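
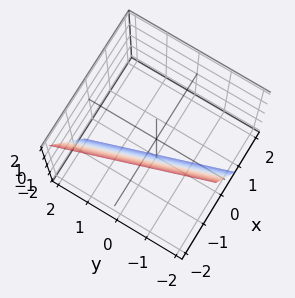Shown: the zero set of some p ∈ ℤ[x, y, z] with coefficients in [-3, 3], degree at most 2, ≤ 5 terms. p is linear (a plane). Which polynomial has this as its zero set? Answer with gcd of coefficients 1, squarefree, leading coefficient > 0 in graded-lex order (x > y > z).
(a) deg p = 1. The surface is flat (a plane).
(b) Reading off the gridlines: it meets the y-axis at y = -2 (among the integer gridlines); it meets the z-axis at z = -2 (among the integer gridlines).
(c) The integer polynomial consistent with all of this is the stated p.

3*x + y + z + 2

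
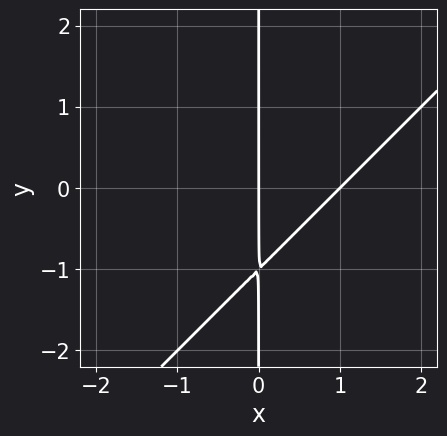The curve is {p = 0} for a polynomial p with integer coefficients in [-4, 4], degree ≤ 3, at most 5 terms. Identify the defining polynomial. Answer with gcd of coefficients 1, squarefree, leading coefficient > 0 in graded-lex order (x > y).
The degree is 2 — no degree-1 curve has this shape.
Reading off the gridlines: among the integer gridlines, it crosses the x-axis at x ∈ {0, 1}; every point of the y-axis in the box is on the curve.
Together with the visible shape, these determine p as stated.

x^2 - x*y - x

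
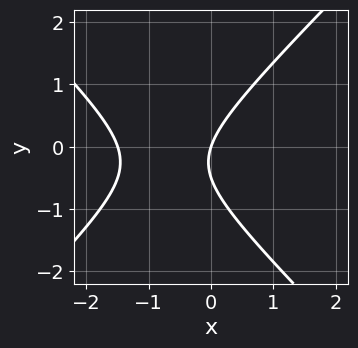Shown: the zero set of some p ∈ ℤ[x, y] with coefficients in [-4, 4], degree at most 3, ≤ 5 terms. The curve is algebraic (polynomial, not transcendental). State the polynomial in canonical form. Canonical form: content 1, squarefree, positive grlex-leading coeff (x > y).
The degree is 2 — no degree-1 curve has this shape.
Observable constraints: it crosses the x-axis at the gridline x = 0; one y-axis crossing is at y = 0.
Fitting integer coefficients to these (and the overall shape) gives p.

2*x^2 - 2*y^2 + 3*x - y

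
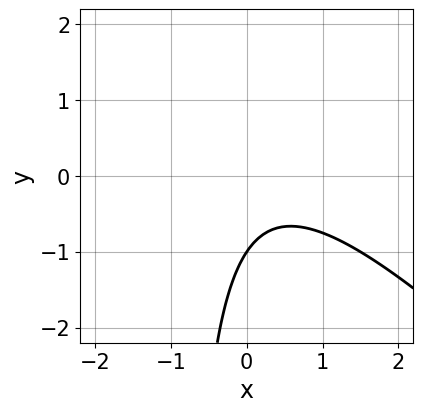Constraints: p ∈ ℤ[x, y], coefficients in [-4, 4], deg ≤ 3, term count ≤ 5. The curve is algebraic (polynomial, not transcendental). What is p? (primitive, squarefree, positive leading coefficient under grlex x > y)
First, the degree is 2 — the shape is more complex than any degree-1 curve.
Then, from the axis intercepts and sections: no x-intercept at any integer in the box; it crosses the y-axis at the gridline y = -1.
Finally, assembling these constraints gives the stated polynomial.

2*x^2 + 2*x*y - x + 2*y + 2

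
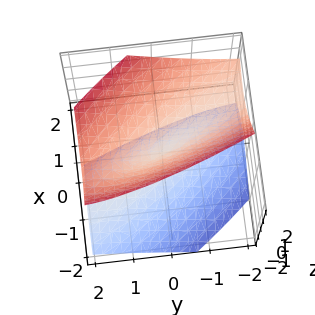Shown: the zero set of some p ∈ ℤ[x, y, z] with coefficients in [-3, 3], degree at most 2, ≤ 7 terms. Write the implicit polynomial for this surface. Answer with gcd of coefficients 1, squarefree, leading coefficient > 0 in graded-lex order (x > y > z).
I count 2 distinct pieces.
deg p = 2.
Checking where it meets the axes: it crosses the x-axis at the gridline x = 0; it meets the z-axis at z = 0 (among the integer gridlines); it crosses the y-axis at the gridline y = 0.
Matching integer coefficients to the picture gives p.

3*x^2 + 3*x*y - 2*x*z + y^2 - 2*z^2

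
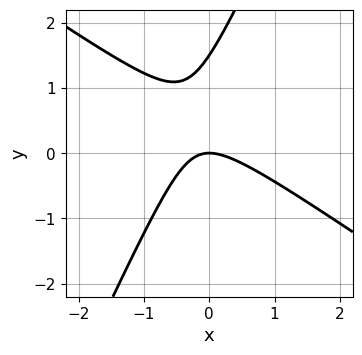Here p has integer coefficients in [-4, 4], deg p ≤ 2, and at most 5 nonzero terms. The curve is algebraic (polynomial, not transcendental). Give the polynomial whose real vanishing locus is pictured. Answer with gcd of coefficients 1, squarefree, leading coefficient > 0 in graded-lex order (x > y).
1. Degree: the shape is more complex than any degree-1 curve, so deg p = 2.
2. Observable constraints: it crosses the y-axis at the gridline y = 0; it meets the x-axis at x = 0 (among the integer gridlines).
3. Together with the visible shape, these determine p as stated.

3*x^2 + 3*x*y - 2*y^2 + 3*y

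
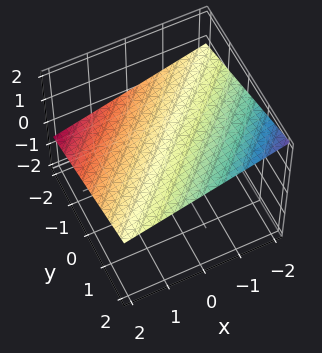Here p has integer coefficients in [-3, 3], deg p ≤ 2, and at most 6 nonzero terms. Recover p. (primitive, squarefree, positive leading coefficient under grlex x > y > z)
x - y + 3*z - 2

First, degree: every cross-section is a straight line — this is a plane, so deg p = 1.
Next, reading off the gridlines: it meets the y-axis at y = -2 (among the integer gridlines); it meets the x-axis at x = 2 (among the integer gridlines).
Finally, these observations pin down the coefficients.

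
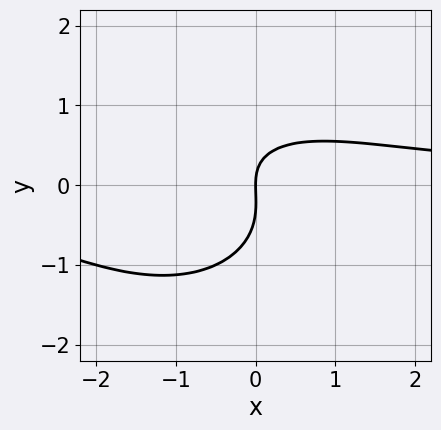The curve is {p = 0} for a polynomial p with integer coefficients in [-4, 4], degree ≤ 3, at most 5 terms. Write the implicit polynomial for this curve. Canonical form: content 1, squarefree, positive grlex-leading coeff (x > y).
First, deg p = 3. No degree-2 curve has this shape.
Next, from the axis intercepts and sections: one x-axis crossing is at x = 0; it meets the y-axis at y = 0 (among the integer gridlines).
Finally, the integer polynomial consistent with all of this is the stated p.

2*x^2*y + 3*y^3 + 2*x*y + y^2 - 3*x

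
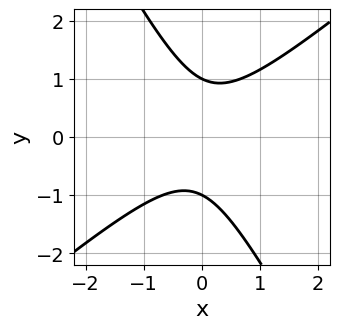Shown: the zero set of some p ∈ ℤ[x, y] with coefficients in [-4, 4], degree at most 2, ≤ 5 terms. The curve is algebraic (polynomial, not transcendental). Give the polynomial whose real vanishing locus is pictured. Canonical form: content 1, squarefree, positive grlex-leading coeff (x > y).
3*x^2 - 2*x*y - 2*y^2 + 2

1. deg p = 2. A generic line meets the curve in up to 2 points.
2. Against the integer gridlines: among the integer gridlines, it crosses the y-axis at y ∈ {-1, 1}; the curve avoids every integer x-axis point in the box.
3. Putting this together gives p.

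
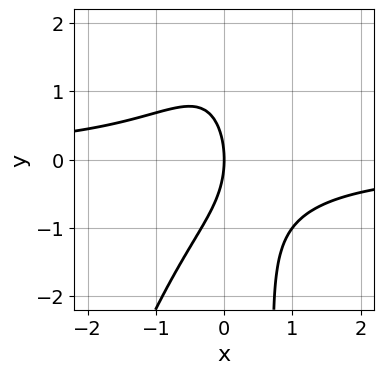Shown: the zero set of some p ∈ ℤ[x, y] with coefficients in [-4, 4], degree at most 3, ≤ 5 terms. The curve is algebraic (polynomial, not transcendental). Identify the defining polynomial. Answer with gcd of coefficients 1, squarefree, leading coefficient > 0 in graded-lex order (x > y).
1. deg p = 3. The shape is more complex than any degree-2 curve.
2. Checking where it meets the axes: it meets the y-axis at y = 0 (among the integer gridlines); one x-axis crossing is at x = 0.
3. Together with the visible shape, these determine p as stated.

3*x^2*y - x*y^2 + y^2 + 3*x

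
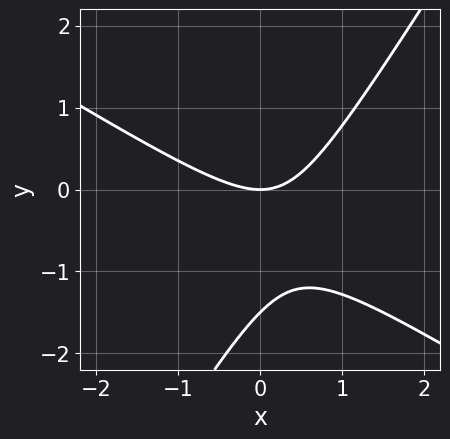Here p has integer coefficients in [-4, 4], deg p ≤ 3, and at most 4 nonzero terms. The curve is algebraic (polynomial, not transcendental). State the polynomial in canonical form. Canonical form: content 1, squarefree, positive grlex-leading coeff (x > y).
2*x^2 + 2*x*y - 2*y^2 - 3*y

1. Degree: a generic line meets the curve in up to 2 points, so deg p = 2.
2. From the axis intercepts and sections: it meets the y-axis at y = 0 (among the integer gridlines); one x-axis crossing is at x = 0.
3. Fitting integer coefficients to these (and the overall shape) gives p.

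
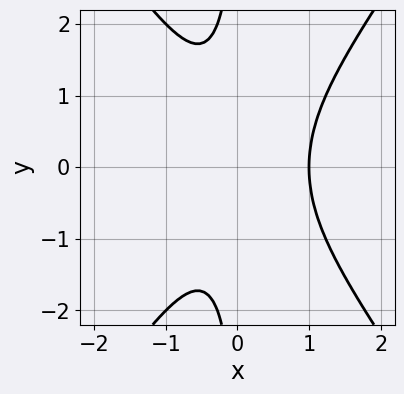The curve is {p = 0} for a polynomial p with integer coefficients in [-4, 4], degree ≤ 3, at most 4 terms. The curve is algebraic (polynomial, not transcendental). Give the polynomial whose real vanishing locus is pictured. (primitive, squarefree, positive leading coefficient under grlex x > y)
2*x^3 - x*y^2 - x^2 - 1

1. The degree is 3 — a generic line meets the curve in up to 3 points.
2. Symmetries: mirror symmetry y ↦ −y ⇒ only even powers of y.
3. Observable constraints: it meets the x-axis at x = 1 (among the integer gridlines); it misses every integer gridline on the y-axis.
4. Together with the visible shape, these determine p as stated.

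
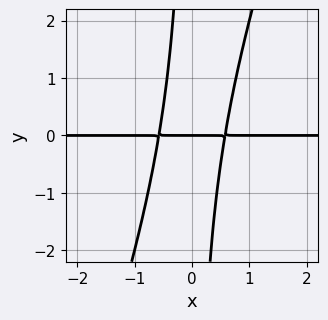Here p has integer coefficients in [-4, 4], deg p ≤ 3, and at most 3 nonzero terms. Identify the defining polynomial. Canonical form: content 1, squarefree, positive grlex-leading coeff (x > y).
3*x^2*y - x*y^2 - y

First, degree: no degree-2 curve has this shape, so deg p = 3.
Then, against the integer gridlines: it meets the y-axis at y = 0 (among the integer gridlines); the visible x-axis segment lies entirely on the curve.
Finally, matching integer coefficients to the picture gives p.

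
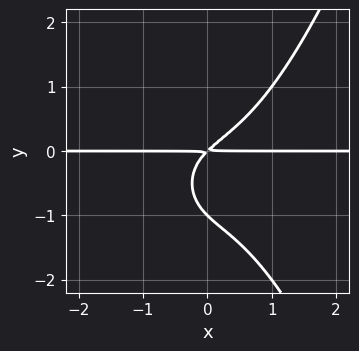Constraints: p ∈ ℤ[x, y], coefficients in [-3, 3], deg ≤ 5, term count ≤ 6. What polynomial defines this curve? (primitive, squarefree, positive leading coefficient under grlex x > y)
x^3*y - y^3 + x*y - y^2

The degree is 4 — a generic line meets the curve in up to 4 points.
From the visible intercepts: every point of the x-axis in the box is on the curve; it meets the y-axis at y = -1 (among the integer gridlines).
Matching integer coefficients to the picture gives p.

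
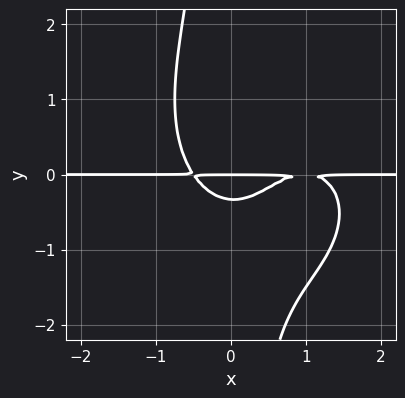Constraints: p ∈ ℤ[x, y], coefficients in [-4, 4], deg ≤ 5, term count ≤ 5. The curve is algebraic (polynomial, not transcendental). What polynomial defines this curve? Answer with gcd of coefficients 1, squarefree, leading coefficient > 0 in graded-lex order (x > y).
2*x^3*y + 2*x*y^3 - 3*x^2*y + 3*y^2 + y

(a) deg p = 4.
(b) Reading off the gridlines: it crosses the y-axis at the gridline y = 0; the visible x-axis segment lies entirely on the curve.
(c) Matching integer coefficients to the picture gives p.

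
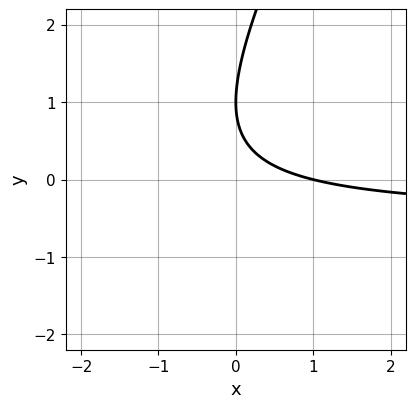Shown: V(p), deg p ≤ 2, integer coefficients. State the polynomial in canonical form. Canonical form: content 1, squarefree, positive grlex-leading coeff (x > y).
2*x*y - y^2 + x + 2*y - 1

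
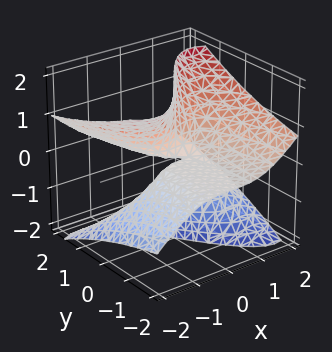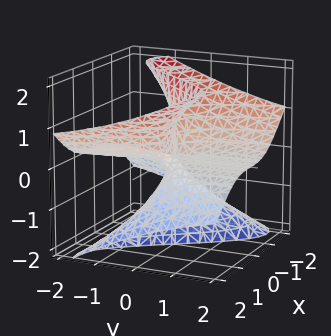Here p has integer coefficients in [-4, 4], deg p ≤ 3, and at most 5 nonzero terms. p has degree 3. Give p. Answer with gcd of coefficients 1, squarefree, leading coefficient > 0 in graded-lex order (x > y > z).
x^3 - 2*x*z^2 + 3*y*z

First, degree: the shape is more complex than any degree-2 surface, so deg p = 3.
Next, checking where it meets the axes: one x-axis crossing is at x = 0; every point of the z-axis in the box is on the surface; every point of the y-axis in the box is on the surface.
Finally, matching integer coefficients to the picture gives p.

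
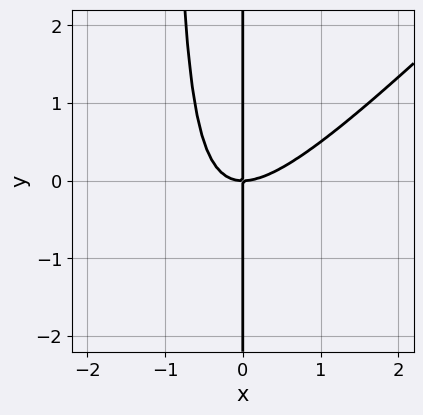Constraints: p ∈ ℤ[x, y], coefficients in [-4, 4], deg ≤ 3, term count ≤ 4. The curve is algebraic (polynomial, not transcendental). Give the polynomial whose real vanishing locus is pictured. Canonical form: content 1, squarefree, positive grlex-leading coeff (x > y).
x^3 - x^2*y - x*y

The degree is 3 — no degree-2 curve has this shape.
Against the integer gridlines: every point of the y-axis in the box is on the curve; it crosses the x-axis at the gridline x = 0.
The integer polynomial consistent with all of this is the stated p.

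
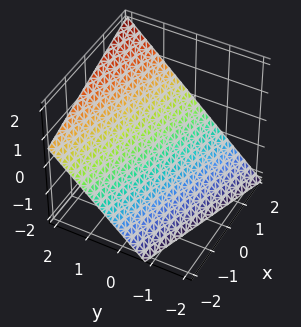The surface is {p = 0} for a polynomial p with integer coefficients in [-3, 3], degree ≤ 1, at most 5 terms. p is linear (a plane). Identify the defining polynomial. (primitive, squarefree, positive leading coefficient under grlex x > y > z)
x + 3*y - 3*z - 2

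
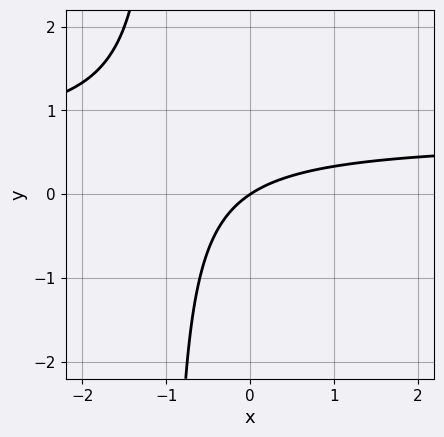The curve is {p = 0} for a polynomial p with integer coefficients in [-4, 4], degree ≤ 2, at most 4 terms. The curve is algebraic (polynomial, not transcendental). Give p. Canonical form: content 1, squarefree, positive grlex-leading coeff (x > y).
1. deg p = 2.
2. Against the integer gridlines: it meets the y-axis at y = 0 (among the integer gridlines); it meets the x-axis at x = 0 (among the integer gridlines).
3. The integer polynomial consistent with all of this is the stated p.

3*x*y - 2*x + 3*y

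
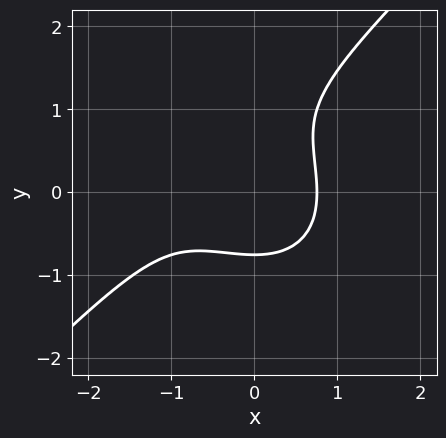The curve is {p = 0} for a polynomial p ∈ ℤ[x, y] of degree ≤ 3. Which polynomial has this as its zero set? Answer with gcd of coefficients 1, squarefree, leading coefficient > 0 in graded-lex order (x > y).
x^3 - y^3 + x^2 + y^2 - 1

(a) Degree: no degree-2 curve has this shape, so deg p = 3.
(b) Matching integer coefficients to the picture gives p.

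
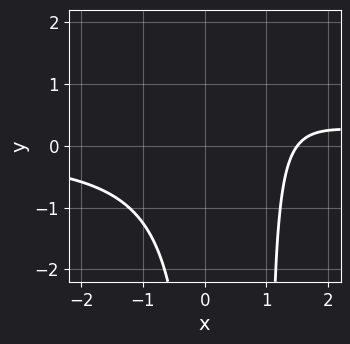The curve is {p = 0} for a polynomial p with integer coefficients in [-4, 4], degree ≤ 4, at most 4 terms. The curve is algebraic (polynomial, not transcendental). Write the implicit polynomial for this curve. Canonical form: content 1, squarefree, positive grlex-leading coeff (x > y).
2*x^2*y - 2*x*y - 2*x + 3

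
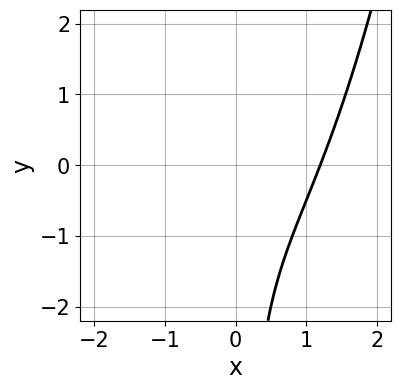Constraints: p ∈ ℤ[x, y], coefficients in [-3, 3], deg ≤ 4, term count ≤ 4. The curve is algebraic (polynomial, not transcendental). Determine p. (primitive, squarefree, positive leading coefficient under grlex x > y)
2*x^3 - x^2 - 2*x*y - 2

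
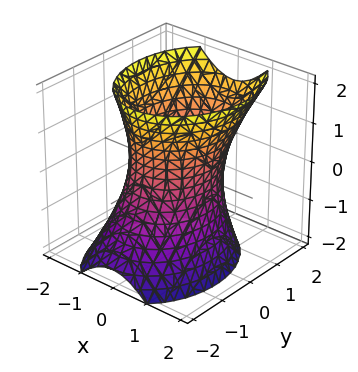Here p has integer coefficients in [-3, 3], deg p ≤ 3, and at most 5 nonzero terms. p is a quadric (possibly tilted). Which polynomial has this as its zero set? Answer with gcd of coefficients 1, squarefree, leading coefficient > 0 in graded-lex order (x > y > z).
3*x^2 + 2*y^2 - y*z - z^2 - 3

First, the degree is 2 — a generic line meets the surface in up to 2 points.
Then, observable constraints: it misses every integer gridline on the z-axis; among the integer gridlines, it crosses the x-axis at x ∈ {-1, 1}.
Finally, matching integer coefficients to the picture gives p.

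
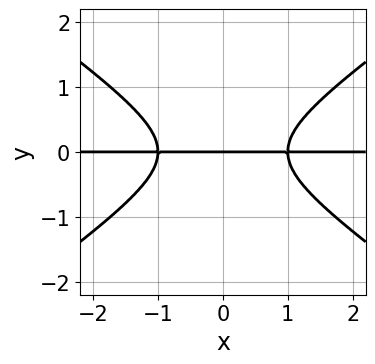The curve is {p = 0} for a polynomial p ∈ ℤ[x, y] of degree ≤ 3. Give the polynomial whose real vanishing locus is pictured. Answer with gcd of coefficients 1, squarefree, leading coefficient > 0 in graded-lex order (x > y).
x^2*y - 2*y^3 - y

1. deg p = 3. No degree-2 curve has this shape.
2. Symmetries: mirror symmetry x ↦ −x ⇒ only even powers of x.
3. Observable constraints: every point of the x-axis in the box is on the curve; one y-axis crossing is at y = 0.
4. Matching integer coefficients to the picture gives p.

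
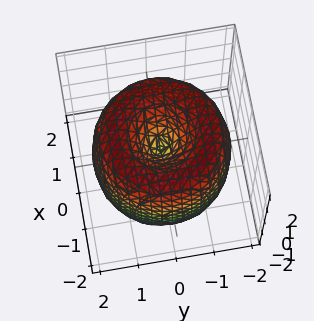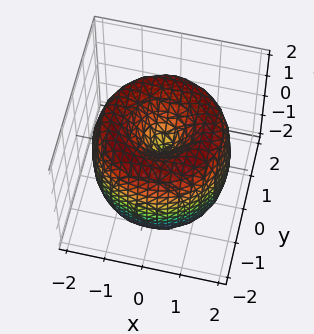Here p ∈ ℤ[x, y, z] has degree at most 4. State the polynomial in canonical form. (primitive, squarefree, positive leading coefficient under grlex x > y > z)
x^4 + 2*x^2*y^2 + y^4 - 3*x^2 - 3*y^2 + z^2

First, the degree is 4 — a generic line meets the surface in up to 4 points.
Then, symmetries: the z-axis is an axis of rotation, so x and y enter only as x² + y².
Next, against the integer gridlines: a circular section at z = -1 has radius between 0 and 1; it meets the z-axis at z = 0 (among the integer gridlines).
Finally, these observations pin down the coefficients.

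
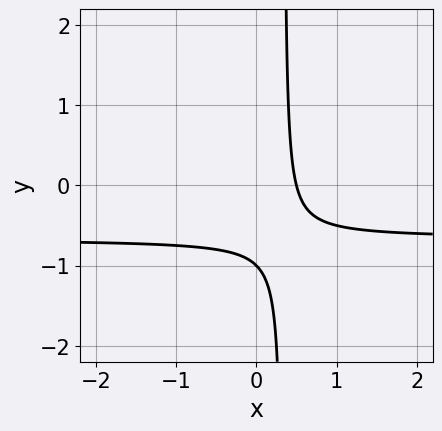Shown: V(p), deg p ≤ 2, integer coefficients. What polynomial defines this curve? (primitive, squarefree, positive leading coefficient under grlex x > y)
3*x*y + 2*x - y - 1

1. The degree is 2 — the shape is more complex than any degree-1 curve.
2. Against the integer gridlines: one y-axis crossing is at y = -1.
3. Fitting integer coefficients to these (and the overall shape) gives p.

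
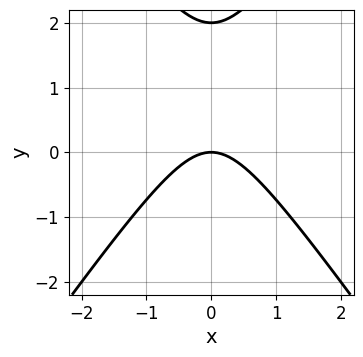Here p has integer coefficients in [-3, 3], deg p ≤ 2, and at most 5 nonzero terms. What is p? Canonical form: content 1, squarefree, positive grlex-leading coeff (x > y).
First, deg p = 2. No degree-1 curve has this shape.
Then, symmetries: the x ↦ −x reflection is a symmetry, so x appears only in even powers.
Then, observable constraints: it meets the x-axis at x = 0 (among the integer gridlines); among the integer gridlines, it crosses the y-axis at y ∈ {0, 2}.
Finally, matching integer coefficients to the picture gives p.

2*x^2 - y^2 + 2*y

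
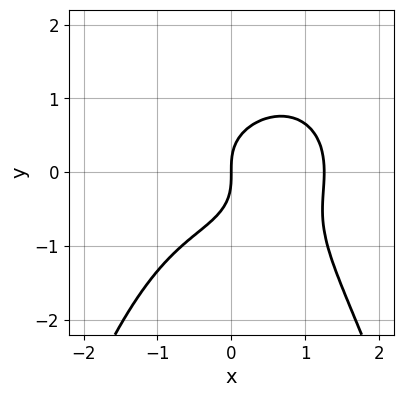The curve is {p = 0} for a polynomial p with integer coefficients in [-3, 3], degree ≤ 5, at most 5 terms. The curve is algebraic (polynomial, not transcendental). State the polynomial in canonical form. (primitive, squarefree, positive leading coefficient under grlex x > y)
x^4 + x^2*y^2 + 2*y^3 - 2*x

Degree: the shape is more complex than any degree-3 curve, so deg p = 4.
From the axis intercepts and sections: it meets the x-axis at x = 0 (among the integer gridlines); one y-axis crossing is at y = 0.
Solving for integer coefficients yields p as stated.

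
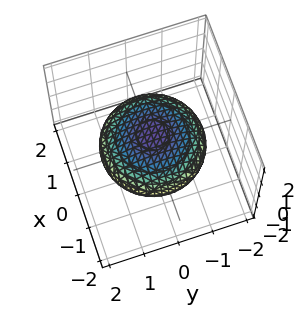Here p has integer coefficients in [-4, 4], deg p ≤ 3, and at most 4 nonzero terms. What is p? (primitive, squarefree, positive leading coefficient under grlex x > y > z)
1. deg p = 2. A closed, bounded, convex surface; a quadric.
2. Symmetries: mirror symmetry z ↦ −z ⇒ only even powers of z; every cross-section ⟂ z is a circle, so x, y appear only via x² + y².
3. Checking where it meets the axes: a circular section at z = 0 has radius between 1 and 2.
4. The integer polynomial consistent with all of this is the stated p.

x^2 + y^2 + 3*z^2 - 2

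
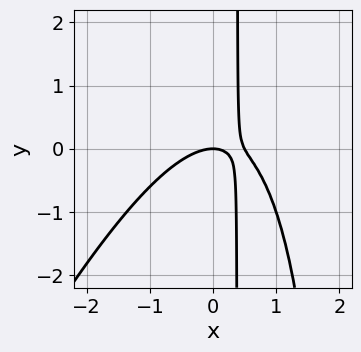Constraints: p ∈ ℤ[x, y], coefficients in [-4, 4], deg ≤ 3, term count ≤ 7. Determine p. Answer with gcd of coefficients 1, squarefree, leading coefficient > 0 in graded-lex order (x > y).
2*x^3 - x^2*y - x^2 + 3*x*y - y

(a) deg p = 3. The shape is more complex than any degree-2 curve.
(b) From the visible intercepts: one y-axis crossing is at y = 0; one x-axis crossing is at x = 0.
(c) Fitting integer coefficients to these (and the overall shape) gives p.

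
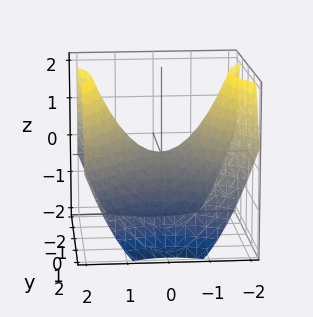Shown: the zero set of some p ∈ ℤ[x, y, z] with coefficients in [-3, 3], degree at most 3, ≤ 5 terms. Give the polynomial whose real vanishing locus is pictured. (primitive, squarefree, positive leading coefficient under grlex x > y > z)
2*x^2 - 2*y^2 - 3*z

The degree is 2 — a saddle surface; a quadric.
Symmetries: it's symmetric under y → −y, forcing even powers of y; it's symmetric under x → −x, forcing even powers of x.
Against the integer gridlines: it crosses the y-axis at the gridline y = 0; it meets the z-axis at z = 0 (among the integer gridlines).
Solving for integer coefficients yields p as stated.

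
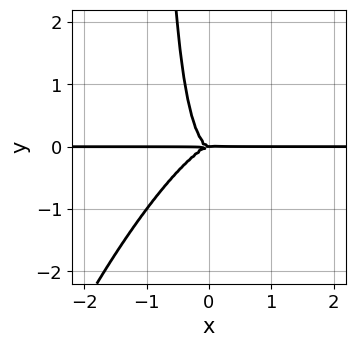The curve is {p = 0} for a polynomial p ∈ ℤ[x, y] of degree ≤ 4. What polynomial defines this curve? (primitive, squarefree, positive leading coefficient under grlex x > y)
(a) The degree is 4 — the shape is more complex than any degree-3 curve.
(b) Against the integer gridlines: every point of the x-axis in the box is on the curve; it meets the y-axis at y = 0 (among the integer gridlines).
(c) Solving for integer coefficients yields p as stated.

3*x^3*y - 3*x^2*y^2 + x*y^3 + y^3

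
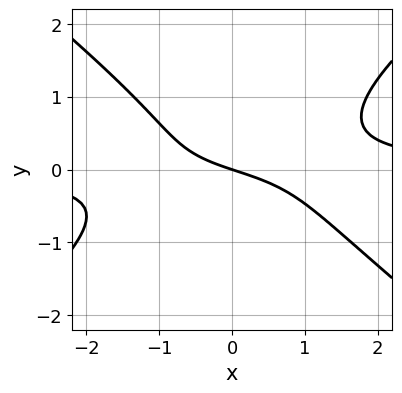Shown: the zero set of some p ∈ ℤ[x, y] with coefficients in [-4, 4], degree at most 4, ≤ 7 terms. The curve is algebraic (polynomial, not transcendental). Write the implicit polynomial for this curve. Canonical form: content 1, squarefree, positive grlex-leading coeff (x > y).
2*x^2*y - 3*y^3 + y^2 - x - 3*y

(a) deg p = 3.
(b) Checking where it meets the axes: one y-axis crossing is at y = 0; one x-axis crossing is at x = 0.
(c) Assembling these constraints gives the stated polynomial.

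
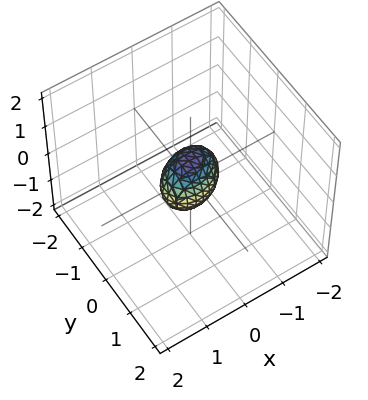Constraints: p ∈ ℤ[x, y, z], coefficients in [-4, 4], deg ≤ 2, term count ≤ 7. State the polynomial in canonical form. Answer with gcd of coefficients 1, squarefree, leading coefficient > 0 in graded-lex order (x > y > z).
2*x^2 - x*y + 3*y^2 + 2*z^2 - 1

(a) Degree: a generic line meets the surface in up to 2 points, so deg p = 2.
(b) The integer polynomial consistent with all of this is the stated p.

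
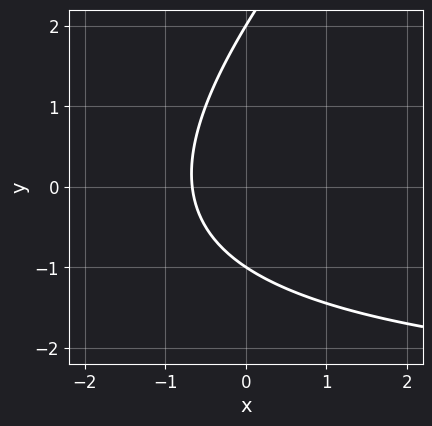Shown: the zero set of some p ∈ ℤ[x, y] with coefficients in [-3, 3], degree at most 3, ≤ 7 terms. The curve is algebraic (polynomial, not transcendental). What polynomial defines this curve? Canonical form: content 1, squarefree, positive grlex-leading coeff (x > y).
x*y - y^2 + 3*x + y + 2

1. The degree is 2 — a generic line meets the curve in up to 2 points.
2. Reading off the gridlines: among the integer gridlines, it crosses the y-axis at y ∈ {-1, 2}.
3. Solving for integer coefficients yields p as stated.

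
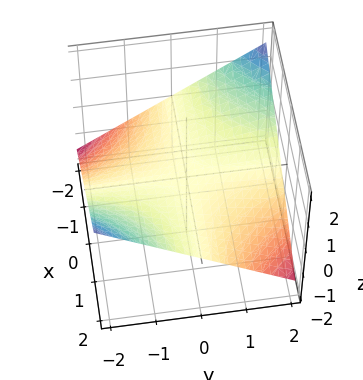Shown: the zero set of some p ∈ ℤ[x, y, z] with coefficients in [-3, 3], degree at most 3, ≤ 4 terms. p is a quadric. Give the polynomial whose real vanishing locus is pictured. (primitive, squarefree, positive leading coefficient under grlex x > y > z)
1. deg p = 2. A saddle surface; a quadric.
2. Observable constraints: the visible y-axis segment lies entirely on the surface; it meets the z-axis at z = 0 (among the integer gridlines).
3. Solving for integer coefficients yields p as stated. Check: (-1, 0, 0) on the x-axis lies on the surface, and p(-1, 0, 0) = 0. ✓

x*y + 3*z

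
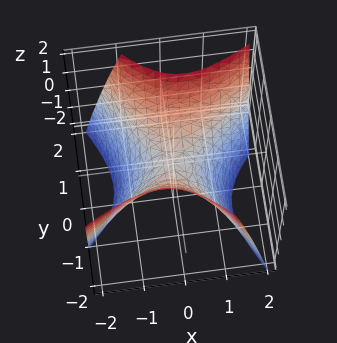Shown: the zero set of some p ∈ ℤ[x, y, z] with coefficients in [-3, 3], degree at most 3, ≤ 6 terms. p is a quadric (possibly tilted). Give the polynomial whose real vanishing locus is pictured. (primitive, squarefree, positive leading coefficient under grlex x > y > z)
3*x^2 - 2*x*y - 3*y^2 + 3*z

(a) Degree: a generic line meets the surface in up to 2 points, so deg p = 2.
(b) Checking where it meets the axes: it meets the z-axis at z = 0 (among the integer gridlines); it meets the x-axis at x = 0 (among the integer gridlines).
(c) Solving for integer coefficients yields p as stated.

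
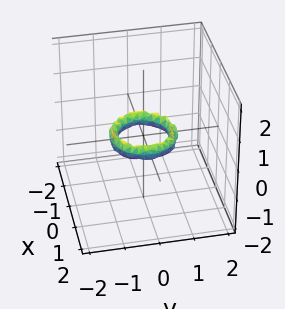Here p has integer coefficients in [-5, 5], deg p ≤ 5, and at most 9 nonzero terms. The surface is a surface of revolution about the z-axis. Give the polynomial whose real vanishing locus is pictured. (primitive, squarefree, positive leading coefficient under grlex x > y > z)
2*x^4 + 4*x^2*y^2 + 2*y^4 - 3*x^2 - 3*y^2 + 2*z^2 + 1

1. deg p = 4. A generic line meets the surface in up to 4 points.
2. Symmetry: every cross-section ⟂ z is a circle, so x, y appear only via x² + y².
3. From the visible intercepts: it misses every integer gridline on the z-axis; among the integer gridlines, it crosses the x-axis at x ∈ {-1, 1}; among the integer gridlines, it crosses the y-axis at y ∈ {-1, 1}.
4. Fitting integer coefficients to these (and the overall shape) gives p.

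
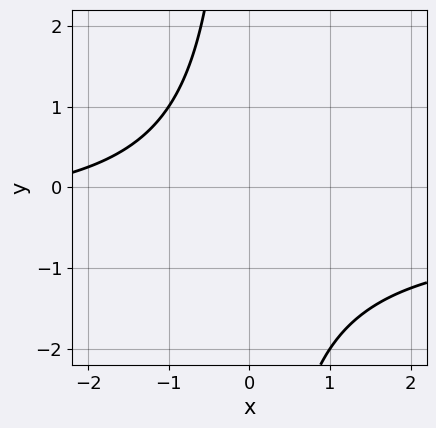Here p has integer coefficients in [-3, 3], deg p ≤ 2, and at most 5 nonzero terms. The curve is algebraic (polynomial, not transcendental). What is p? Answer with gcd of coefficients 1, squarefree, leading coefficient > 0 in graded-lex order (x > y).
2*x*y + x + 3

1. Degree: a generic line meets the curve in up to 2 points, so deg p = 2.
2. Observable constraints: it misses every integer gridline on the x-axis; no y-intercept at any integer in the box.
3. Matching integer coefficients to the picture gives p.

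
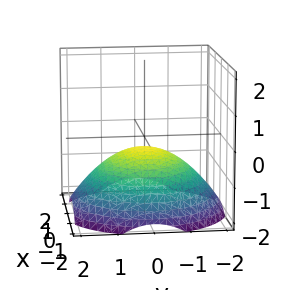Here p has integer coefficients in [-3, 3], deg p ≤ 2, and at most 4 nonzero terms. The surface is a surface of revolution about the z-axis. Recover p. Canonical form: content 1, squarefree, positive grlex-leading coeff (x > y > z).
x^2 + y^2 + 3*z + 1

(a) The degree is 2 — no degree-1 surface has this shape.
(b) Symmetry: the surface is invariant under rotation about z: p = q(x² + y², z).
(c) Against the integer gridlines: the surface avoids every integer x-axis point in the box; it misses every integer gridline on the y-axis; a circular section at z = -1 has radius between 1 and 2.
(d) Fitting integer coefficients to these (and the overall shape) gives p.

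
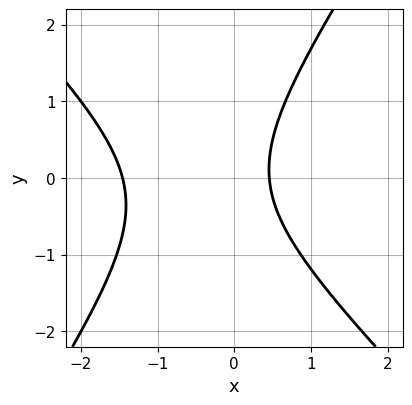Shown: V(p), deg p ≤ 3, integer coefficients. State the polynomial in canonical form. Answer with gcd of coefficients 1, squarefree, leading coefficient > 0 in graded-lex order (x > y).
(a) deg p = 2.
(b) From the axis intercepts and sections: no y-intercept at any integer in the box.
(c) Putting this together gives p.

3*x^2 + x*y - 2*y^2 + 3*x - 2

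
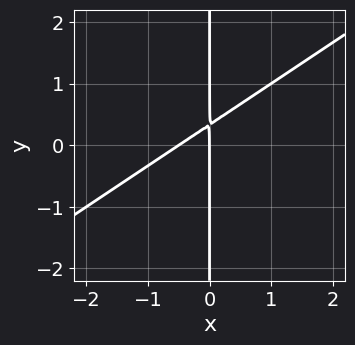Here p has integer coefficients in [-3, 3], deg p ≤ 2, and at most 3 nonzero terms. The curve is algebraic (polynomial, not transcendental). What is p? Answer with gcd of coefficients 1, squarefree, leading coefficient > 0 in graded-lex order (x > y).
2*x^2 - 3*x*y + x

Degree: the shape is more complex than any degree-1 curve, so deg p = 2.
Checking where it meets the axes: it crosses the x-axis at the gridline x = 0; every point of the y-axis in the box is on the curve.
Assembling these constraints gives the stated polynomial.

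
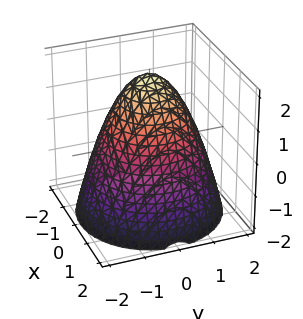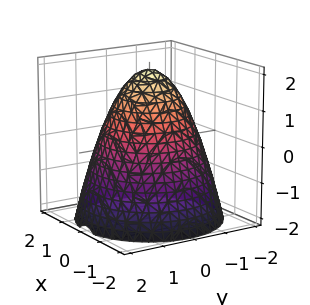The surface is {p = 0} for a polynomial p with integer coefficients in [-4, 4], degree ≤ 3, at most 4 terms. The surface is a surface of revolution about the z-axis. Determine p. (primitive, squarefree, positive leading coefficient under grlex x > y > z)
The degree is 2 — the shape is more complex than any degree-1 surface.
Symmetries: rotational symmetry about the z-axis ⇒ p depends on x, y only through x² + y².
Against the integer gridlines: it crosses the z-axis at the gridline z = 2; a circular section at z = -1 has radius between 1 and 2.
Together with the visible shape, these determine p as stated.

x^2 + y^2 + z - 2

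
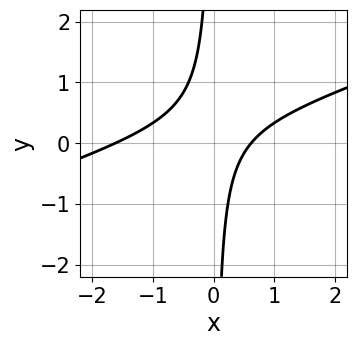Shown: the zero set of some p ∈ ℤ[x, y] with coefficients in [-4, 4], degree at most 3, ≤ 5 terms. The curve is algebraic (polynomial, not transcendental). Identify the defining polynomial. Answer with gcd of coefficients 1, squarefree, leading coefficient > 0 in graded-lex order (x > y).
x^2 - 3*x*y + x - 1

First, the degree is 2 — the shape is more complex than any degree-1 curve.
Then, checking where it meets the axes: the curve avoids every integer y-axis point in the box.
Finally, together with the visible shape, these determine p as stated.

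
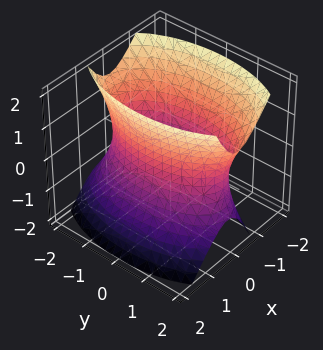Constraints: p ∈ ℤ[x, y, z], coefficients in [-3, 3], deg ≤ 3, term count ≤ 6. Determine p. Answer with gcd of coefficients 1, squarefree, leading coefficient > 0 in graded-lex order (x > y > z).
3*x^2 + x*z + y^2 - z^2 - 3

First, degree: no degree-1 surface has this shape, so deg p = 2.
Then, against the integer gridlines: the x-axis gridline crossings are at x ∈ {-1, 1}; the surface avoids every integer z-axis point in the box.
Finally, these observations pin down the coefficients.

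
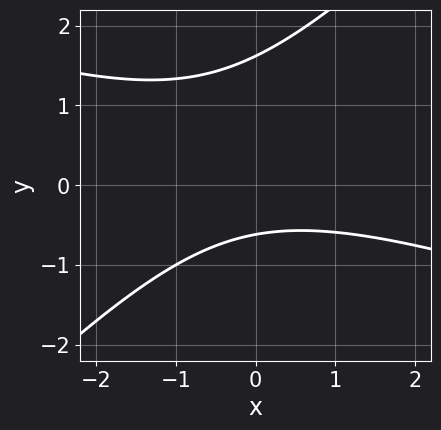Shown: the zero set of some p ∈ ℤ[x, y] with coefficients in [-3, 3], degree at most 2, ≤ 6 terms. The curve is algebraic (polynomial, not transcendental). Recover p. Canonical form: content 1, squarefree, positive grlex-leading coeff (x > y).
deg p = 2. A generic line meets the curve in up to 2 points.
Reading off the gridlines: the curve avoids every integer x-axis point in the box.
Matching integer coefficients to the picture gives p.

x^2 + 2*x*y - 3*y^2 + 3*y + 3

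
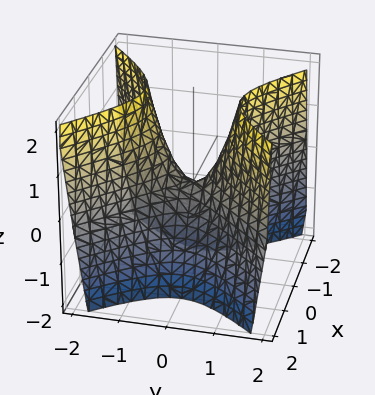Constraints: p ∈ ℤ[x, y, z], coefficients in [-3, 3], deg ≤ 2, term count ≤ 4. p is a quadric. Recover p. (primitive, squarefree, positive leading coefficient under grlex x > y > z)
2*x^2 - 2*y^2 + z

The degree is 2 — a saddle surface; a quadric.
Symmetries: it's symmetric under x → −x, forcing even powers of x; the y ↦ −y reflection is a symmetry, so y appears only in even powers.
Observable constraints: one y-axis crossing is at y = 0; one z-axis crossing is at z = 0; it meets the x-axis at x = 0 (among the integer gridlines).
Assembling these constraints gives the stated polynomial.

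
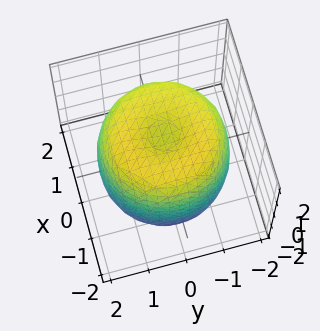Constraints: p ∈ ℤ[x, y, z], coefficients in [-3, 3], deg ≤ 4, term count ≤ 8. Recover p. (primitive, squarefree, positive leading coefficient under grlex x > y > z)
x^4 + 2*x^2*y^2 + y^4 - 2*x^2 - 2*y^2 + z^2 - 2

Degree: no degree-3 surface has this shape, so deg p = 4.
By symmetry, every cross-section ⟂ z is a circle, so x, y appear only via x² + y².
Reading off the gridlines: a circular section at z = 1 has radius between 1 and 2.
Together with the visible shape, these determine p as stated.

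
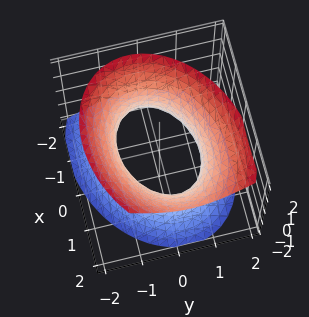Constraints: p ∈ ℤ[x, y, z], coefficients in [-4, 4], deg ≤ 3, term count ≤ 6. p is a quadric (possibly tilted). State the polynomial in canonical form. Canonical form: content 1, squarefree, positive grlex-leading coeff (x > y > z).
2*x^2 - x*y - x*z + 3*y^2 - 2*z^2 - 3

First, the degree is 2 — a generic line meets the surface in up to 2 points.
Then, from the visible intercepts: among the integer gridlines, it crosses the y-axis at y ∈ {-1, 1}; no z-intercept at any integer in the box.
Finally, the integer polynomial consistent with all of this is the stated p.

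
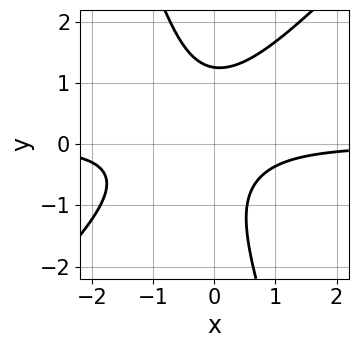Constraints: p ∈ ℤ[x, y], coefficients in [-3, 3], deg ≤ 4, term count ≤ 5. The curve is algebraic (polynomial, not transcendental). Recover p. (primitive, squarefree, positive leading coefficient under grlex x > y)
The degree is 3 — the shape is more complex than any degree-2 curve.
From the visible intercepts: no x-intercept at any integer in the box.
Assembling these constraints gives the stated polynomial.

3*x^2*y - 2*x*y^2 - y^3 + 2*x*y + 2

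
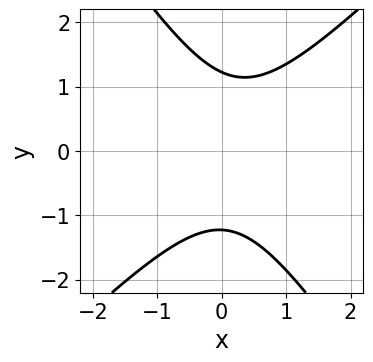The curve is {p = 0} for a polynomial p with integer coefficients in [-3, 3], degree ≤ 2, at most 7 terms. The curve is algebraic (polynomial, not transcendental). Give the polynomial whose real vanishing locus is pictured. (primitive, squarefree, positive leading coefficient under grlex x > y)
deg p = 2. The shape is more complex than any degree-1 curve.
Checking where it meets the axes: no x-intercept at any integer in the box.
Together with the visible shape, these determine p as stated.

3*x^2 - x*y - 2*y^2 - x + 3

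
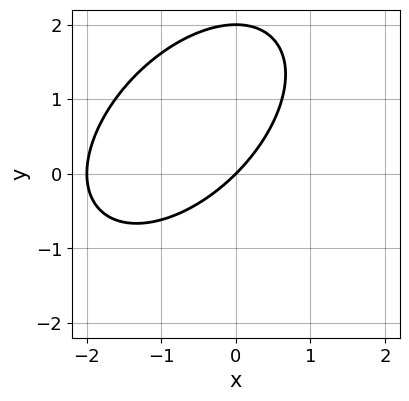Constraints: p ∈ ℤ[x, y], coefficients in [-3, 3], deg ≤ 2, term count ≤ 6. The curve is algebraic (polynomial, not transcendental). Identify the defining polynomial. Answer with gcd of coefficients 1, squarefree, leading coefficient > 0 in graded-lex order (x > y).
(a) Degree: the shape is more complex than any degree-1 curve, so deg p = 2.
(b) Observable constraints: among the integer gridlines, it crosses the y-axis at y ∈ {0, 2}; among the integer gridlines, it crosses the x-axis at x ∈ {-2, 0}.
(c) Assembling these constraints gives the stated polynomial.

x^2 - x*y + y^2 + 2*x - 2*y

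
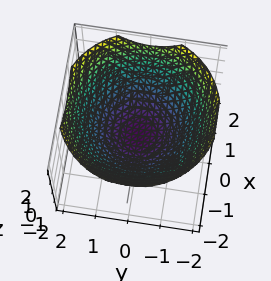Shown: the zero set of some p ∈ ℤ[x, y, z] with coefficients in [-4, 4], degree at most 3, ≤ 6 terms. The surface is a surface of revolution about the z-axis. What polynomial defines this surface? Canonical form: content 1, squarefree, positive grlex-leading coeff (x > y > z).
(a) The degree is 2 — a generic line meets the surface in up to 2 points.
(b) By symmetry, every cross-section ⟂ z is a circle, so x, y appear only via x² + y².
(c) Reading off the gridlines: the x-axis gridline crossings are at x ∈ {-1, 1}; a circular section at z = 0 has radius exactly 1.
(d) Together with the visible shape, these determine p as stated. Check: (0, 1, 0) on the y-axis lies on the surface, and p(0, 1, 0) = 0. ✓

x^2 + y^2 - 2*z - 1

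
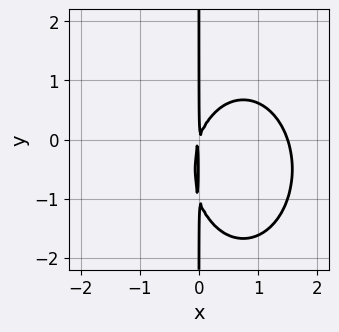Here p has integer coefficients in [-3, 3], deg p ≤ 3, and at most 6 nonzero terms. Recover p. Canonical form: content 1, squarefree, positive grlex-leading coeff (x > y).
2*x^3 + x*y^2 - 3*x^2 + x*y

(a) Degree: the shape is more complex than any degree-2 curve, so deg p = 3.
(b) From the axis intercepts and sections: every point of the y-axis in the box is on the curve.
(c) Matching integer coefficients to the picture gives p.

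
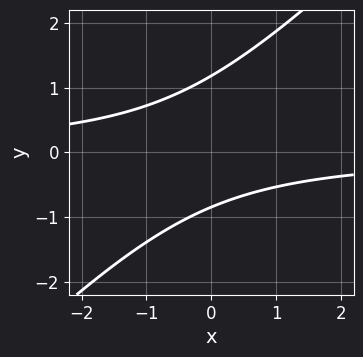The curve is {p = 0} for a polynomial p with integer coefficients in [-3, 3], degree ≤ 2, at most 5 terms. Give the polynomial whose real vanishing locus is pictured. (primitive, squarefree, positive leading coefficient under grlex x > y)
3*x*y - 3*y^2 + y + 3

(a) deg p = 2. No degree-1 curve has this shape.
(b) Reading off the gridlines: no x-intercept at any integer in the box.
(c) The integer polynomial consistent with all of this is the stated p.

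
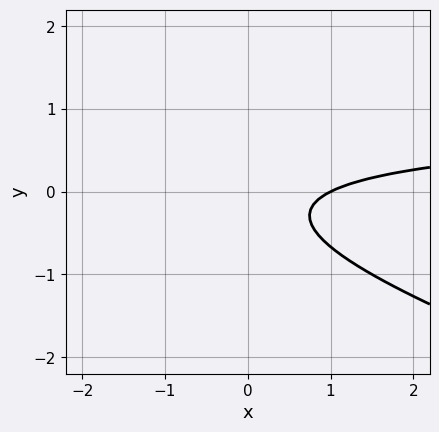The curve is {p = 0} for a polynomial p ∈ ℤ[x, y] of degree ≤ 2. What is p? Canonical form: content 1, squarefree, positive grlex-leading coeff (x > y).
x*y + 3*y^2 - x + y + 1

The degree is 2 — a generic line meets the curve in up to 2 points.
Checking where it meets the axes: it crosses the x-axis at the gridline x = 1; the curve avoids every integer y-axis point in the box.
Solving for integer coefficients yields p as stated.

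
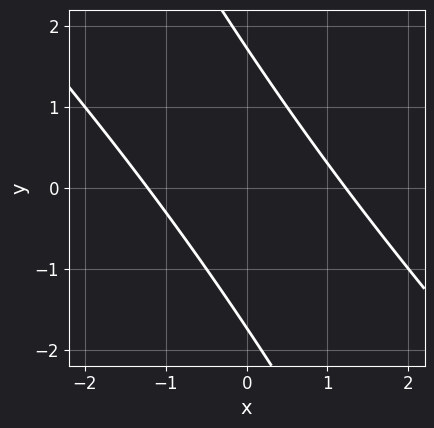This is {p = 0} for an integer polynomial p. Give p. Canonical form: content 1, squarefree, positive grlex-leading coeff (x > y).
1. The degree is 2 — the shape is more complex than any degree-1 curve.
2. Matching integer coefficients to the picture gives p.

2*x^2 + 3*x*y + y^2 - 3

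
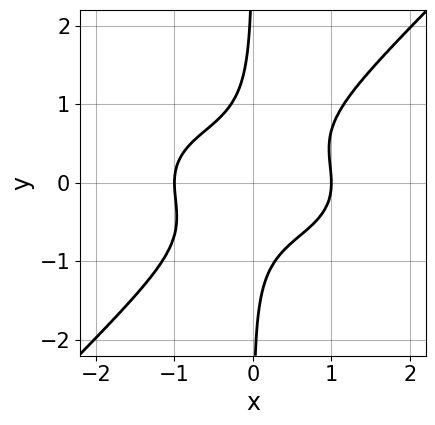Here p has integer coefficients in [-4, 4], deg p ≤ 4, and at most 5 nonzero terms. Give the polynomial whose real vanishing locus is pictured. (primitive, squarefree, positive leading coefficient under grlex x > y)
x^4 + 2*x^2*y^2 - 3*x*y^3 - 1

1. deg p = 4. The shape is more complex than any degree-3 curve.
2. Observable constraints: no y-intercept at any integer in the box; the x-axis gridline crossings are at x ∈ {-1, 1}.
3. Together with the visible shape, these determine p as stated.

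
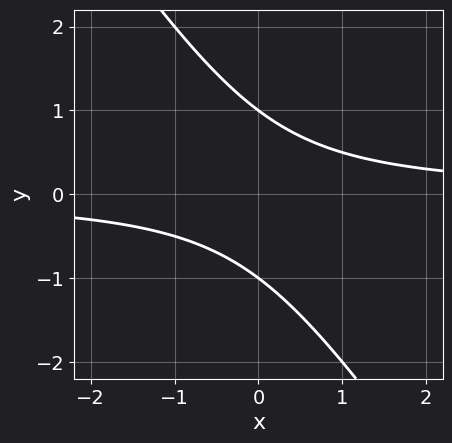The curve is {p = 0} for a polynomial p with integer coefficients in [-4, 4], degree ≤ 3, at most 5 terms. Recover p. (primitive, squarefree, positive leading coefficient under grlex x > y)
3*x*y + 2*y^2 - 2

(a) Degree: the shape is more complex than any degree-1 curve, so deg p = 2.
(b) Observable constraints: the curve avoids every integer x-axis point in the box; among the integer gridlines, it crosses the y-axis at y ∈ {-1, 1}.
(c) Putting this together gives p.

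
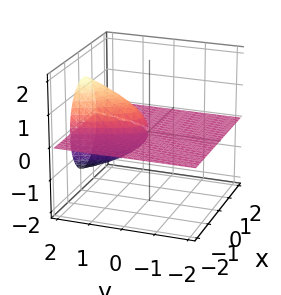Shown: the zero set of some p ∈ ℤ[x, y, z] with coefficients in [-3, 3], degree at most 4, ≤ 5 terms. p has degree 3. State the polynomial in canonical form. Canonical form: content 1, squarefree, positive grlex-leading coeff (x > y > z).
2*x^2*z + z^3 - y*z

I count 2 distinct pieces. They look like related sheets of one shape, so recover p as a whole.
deg p = 3. No degree-2 surface has this shape.
Checking where it meets the axes: every point of the x-axis in the box is on the surface; one z-axis crossing is at z = 0; the visible y-axis segment lies entirely on the surface.
Solving for integer coefficients yields p as stated.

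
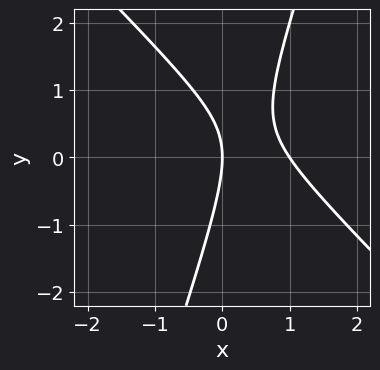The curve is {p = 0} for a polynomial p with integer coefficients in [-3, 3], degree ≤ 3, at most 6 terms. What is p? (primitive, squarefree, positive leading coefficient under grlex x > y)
3*x^2 + 2*x*y - y^2 - 3*x

First, degree: no degree-1 curve has this shape, so deg p = 2.
Next, reading off the gridlines: the x-axis gridline crossings are at x ∈ {0, 1}; it crosses the y-axis at the gridline y = 0.
Finally, assembling these constraints gives the stated polynomial.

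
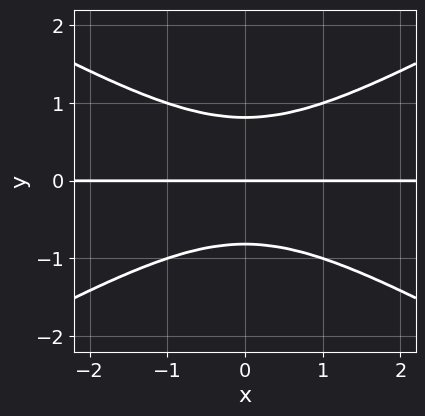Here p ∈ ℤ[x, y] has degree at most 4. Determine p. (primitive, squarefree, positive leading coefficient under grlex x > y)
1. deg p = 3. A generic line meets the curve in up to 3 points.
2. Symmetries: it's symmetric under x → −x, forcing even powers of x.
3. Checking where it meets the axes: it crosses the y-axis at the gridline y = 0; the visible x-axis segment lies entirely on the curve.
4. Together with the visible shape, these determine p as stated.

x^2*y - 3*y^3 + 2*y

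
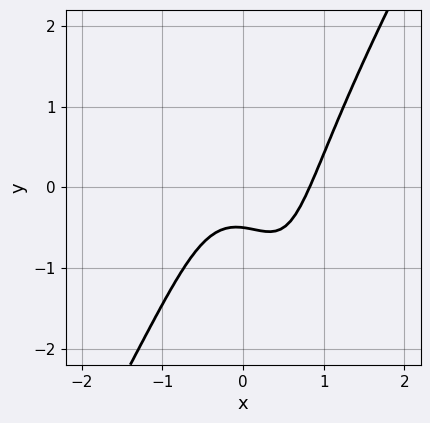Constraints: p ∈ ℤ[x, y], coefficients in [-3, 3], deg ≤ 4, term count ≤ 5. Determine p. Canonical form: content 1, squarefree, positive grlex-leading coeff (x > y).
3*x^3 - x*y^2 - x^2 - 2*y - 1

(a) deg p = 3.
(b) The integer polynomial consistent with all of this is the stated p.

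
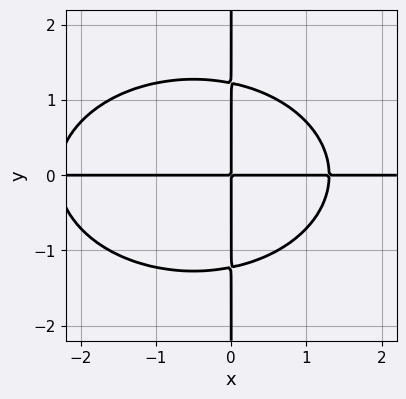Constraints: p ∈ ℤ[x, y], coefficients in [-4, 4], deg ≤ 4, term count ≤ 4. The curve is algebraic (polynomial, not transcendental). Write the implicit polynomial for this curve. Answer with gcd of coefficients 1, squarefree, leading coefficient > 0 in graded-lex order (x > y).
First, degree: no degree-3 curve has this shape, so deg p = 4.
Next, from the axis intercepts and sections: the visible y-axis segment lies entirely on the curve; every point of the x-axis in the box is on the curve.
Finally, solving for integer coefficients yields p as stated.

x^3*y + 2*x*y^3 + x^2*y - 3*x*y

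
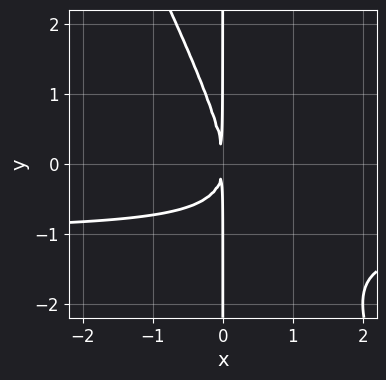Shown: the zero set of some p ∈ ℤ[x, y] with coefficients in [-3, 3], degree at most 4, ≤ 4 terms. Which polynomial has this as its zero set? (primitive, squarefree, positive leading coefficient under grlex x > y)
2*x^2*y + x*y^2 + 2*x^2

The degree is 3 — a generic line meets the curve in up to 3 points.
Observable constraints: the visible y-axis segment lies entirely on the curve.
Assembling these constraints gives the stated polynomial.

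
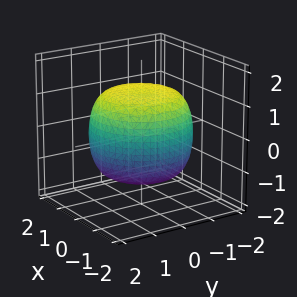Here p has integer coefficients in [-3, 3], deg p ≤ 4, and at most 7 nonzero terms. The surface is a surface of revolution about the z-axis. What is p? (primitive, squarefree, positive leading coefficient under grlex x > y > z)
x^4 + 2*x^2*y^2 + y^4 - x^2 - y^2 + 2*z^2 - 3

Degree: a generic line meets the surface in up to 4 points, so deg p = 4.
Symmetry: every cross-section ⟂ z is a circle, so x, y appear only via x² + y².
Checking where it meets the axes: a circular section at z = -1 has radius between 1 and 2.
These observations pin down the coefficients.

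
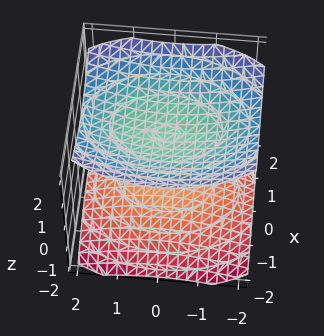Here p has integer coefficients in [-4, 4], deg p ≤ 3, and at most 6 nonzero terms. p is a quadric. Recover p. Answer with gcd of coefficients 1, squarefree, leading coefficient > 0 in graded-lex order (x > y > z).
2*x^2 + y^2 - 3*z^2 + 3

1. There are 2 components. Treating them together as one polynomial.
2. The degree is 2 — two separate bowl-shaped sheets opening away from each other; a quadric.
3. Symmetries: the y ↦ −y reflection is a symmetry, so y appears only in even powers; it's symmetric under x → −x, forcing even powers of x; mirror symmetry z ↦ −z ⇒ only even powers of z.
4. Reading off the gridlines: no x-intercept at any integer in the box; no y-intercept at any integer in the box; among the integer gridlines, it crosses the z-axis at z ∈ {-1, 1}.
5. Matching integer coefficients to the picture gives p.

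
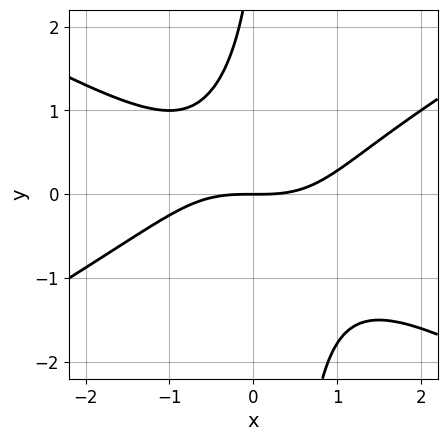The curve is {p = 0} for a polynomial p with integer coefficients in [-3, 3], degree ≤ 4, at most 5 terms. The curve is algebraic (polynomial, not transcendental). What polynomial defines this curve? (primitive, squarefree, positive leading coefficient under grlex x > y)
x^3 - 3*x*y^2 + y^2 - 3*y

First, deg p = 3.
Then, from the visible intercepts: it crosses the x-axis at the gridline x = 0; it crosses the y-axis at the gridline y = 0.
Finally, solving for integer coefficients yields p as stated.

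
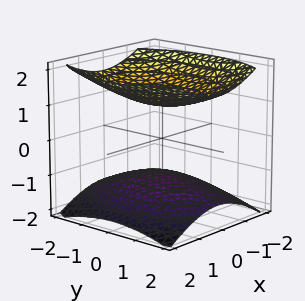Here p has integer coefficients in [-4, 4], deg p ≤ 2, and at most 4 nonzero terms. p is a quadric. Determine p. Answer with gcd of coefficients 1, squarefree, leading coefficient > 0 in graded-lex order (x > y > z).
1. I count 2 distinct pieces. They look like related sheets of one shape, so recover p as a whole.
2. Degree: two sheets facing apart; a quadric, so deg p = 2.
3. Symmetries: the z ↦ −z reflection is a symmetry, so z appears only in even powers; the x ↦ −x reflection is a symmetry, so x appears only in even powers; the y ↦ −y reflection is a symmetry, so y appears only in even powers.
4. Against the integer gridlines: among the integer gridlines, it crosses the z-axis at z ∈ {-1, 1}; the surface avoids every integer y-axis point in the box; the surface avoids every integer x-axis point in the box.
5. Fitting integer coefficients to these (and the overall shape) gives p.

2*x^2 + y^2 - 3*z^2 + 3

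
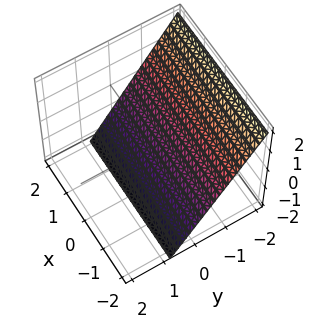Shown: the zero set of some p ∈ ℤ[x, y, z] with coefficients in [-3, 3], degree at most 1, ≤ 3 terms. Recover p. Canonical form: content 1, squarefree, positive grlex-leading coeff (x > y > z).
3*y + 2*z + 2

First, the degree is 1 — every cross-section is a straight line — this is a plane.
Next, against the integer gridlines: it misses every integer gridline on the x-axis; it crosses the z-axis at the gridline z = -1.
Finally, fitting integer coefficients to these (and the overall shape) gives p.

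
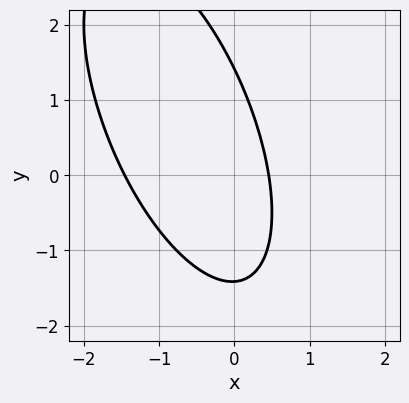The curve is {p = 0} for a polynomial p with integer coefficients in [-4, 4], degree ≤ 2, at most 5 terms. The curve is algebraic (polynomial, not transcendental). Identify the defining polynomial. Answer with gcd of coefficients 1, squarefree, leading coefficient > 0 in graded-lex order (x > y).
3*x^2 + 2*x*y + y^2 + 3*x - 2

First, the degree is 2 — the shape is more complex than any degree-1 curve.
Finally, matching integer coefficients to the picture gives p.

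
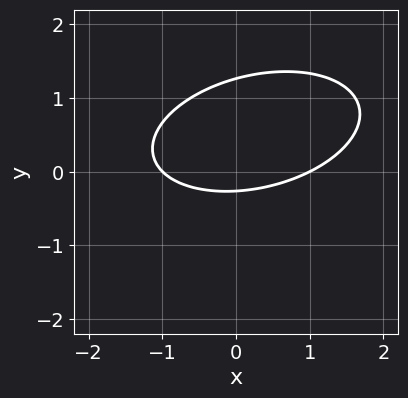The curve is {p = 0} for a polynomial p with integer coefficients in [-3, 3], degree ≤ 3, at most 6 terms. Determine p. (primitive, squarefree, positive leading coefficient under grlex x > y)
x^2 - x*y + 3*y^2 - 3*y - 1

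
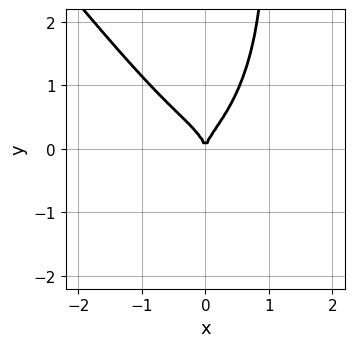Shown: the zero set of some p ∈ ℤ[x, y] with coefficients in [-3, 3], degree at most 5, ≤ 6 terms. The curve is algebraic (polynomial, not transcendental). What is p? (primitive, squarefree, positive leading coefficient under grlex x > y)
2*x^4 + x*y^3 - y^3 + x^2

Degree: the shape is more complex than any degree-3 curve, so deg p = 4.
Observable constraints: it meets the x-axis at x = 0 (among the integer gridlines); it crosses the y-axis at the gridline y = 0.
Solving for integer coefficients yields p as stated.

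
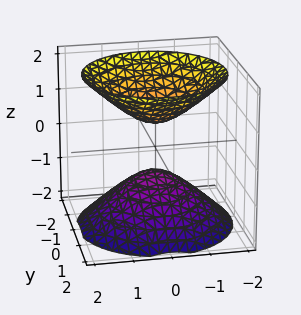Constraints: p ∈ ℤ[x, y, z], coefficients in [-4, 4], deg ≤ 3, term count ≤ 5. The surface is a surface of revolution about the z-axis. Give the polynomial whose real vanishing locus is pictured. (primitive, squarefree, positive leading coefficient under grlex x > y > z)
(a) The picture has 2 separate pieces.
(b) The degree is 2 — a generic line meets the surface in up to 2 points.
(c) Symmetry: the surface is invariant under rotation about z: p = q(x² + y², z).
(d) Observable constraints: a circular section at z = 2 has radius between 1 and 2; the surface avoids every integer y-axis point in the box; it misses every integer gridline on the x-axis.
(e) Fitting integer coefficients to these (and the overall shape) gives p.

2*x^2 + 2*y^2 - 2*z^2 + 1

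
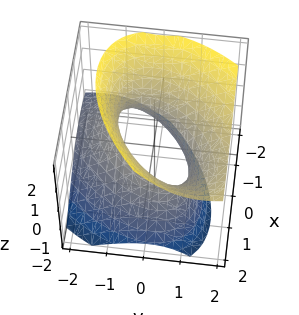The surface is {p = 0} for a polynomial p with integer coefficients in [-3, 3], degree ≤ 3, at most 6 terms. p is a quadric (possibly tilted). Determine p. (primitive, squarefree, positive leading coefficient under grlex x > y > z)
x^2 - x*y + y^2 - y*z - z^2 - 1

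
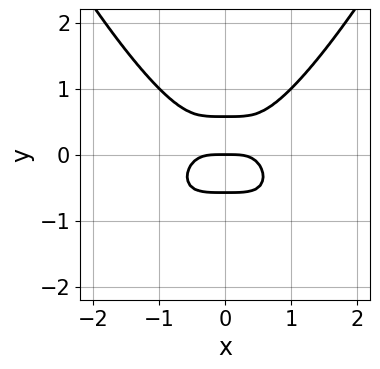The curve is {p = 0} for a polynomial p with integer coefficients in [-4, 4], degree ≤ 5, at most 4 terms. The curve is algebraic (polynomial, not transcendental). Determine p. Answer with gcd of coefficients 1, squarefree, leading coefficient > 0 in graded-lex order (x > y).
2*x^4 - 3*y^3 + y

1. Degree: the shape is more complex than any degree-3 curve, so deg p = 4.
2. Symmetries: mirror symmetry x ↦ −x ⇒ only even powers of x.
3. Observable constraints: one y-axis crossing is at y = 0; one x-axis crossing is at x = 0.
4. Fitting integer coefficients to these (and the overall shape) gives p.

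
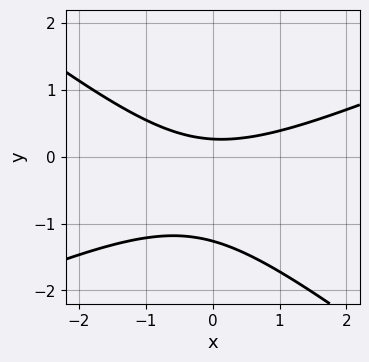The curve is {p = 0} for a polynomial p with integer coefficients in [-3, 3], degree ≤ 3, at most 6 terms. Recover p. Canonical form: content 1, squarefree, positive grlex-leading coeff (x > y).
1. The degree is 2 — the shape is more complex than any degree-1 curve.
2. Reading off the gridlines: no x-intercept at any integer in the box.
3. Assembling these constraints gives the stated polynomial.

x^2 - x*y - 3*y^2 - 3*y + 1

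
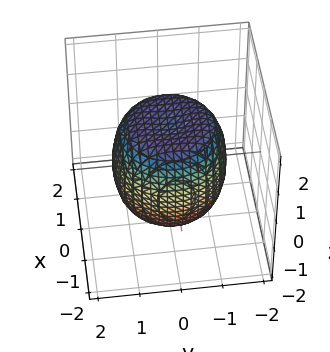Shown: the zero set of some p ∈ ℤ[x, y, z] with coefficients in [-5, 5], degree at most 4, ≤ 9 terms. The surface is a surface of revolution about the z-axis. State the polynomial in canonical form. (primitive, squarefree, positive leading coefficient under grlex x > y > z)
1. The degree is 4 — a generic line meets the surface in up to 4 points.
2. By symmetry, the z-axis is an axis of rotation, so x and y enter only as x² + y².
3. Reading off the gridlines: a circular section at z = 0 has radius between 1 and 2.
4. Solving for integer coefficients yields p as stated.

2*x^4 + 4*x^2*y^2 + 2*y^4 - 2*x^2 - 2*y^2 + 2*z^2 - 3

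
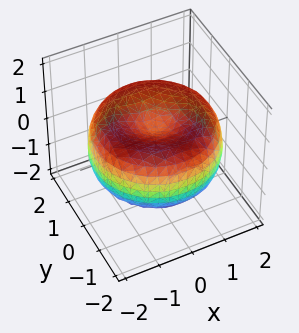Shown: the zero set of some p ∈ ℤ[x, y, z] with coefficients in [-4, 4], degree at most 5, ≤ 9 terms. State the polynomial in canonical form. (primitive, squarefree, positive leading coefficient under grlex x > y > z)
x^4 + 2*x^2*y^2 + y^4 - 3*x^2 - 3*y^2 + 3*z^2 - 1

(a) The degree is 4 — a generic line meets the surface in up to 4 points.
(b) By symmetry, every cross-section ⟂ z is a circle, so x, y appear only via x² + y².
(c) Against the integer gridlines: a circular section at z = -1 has radius exactly 1.
(d) Together with the visible shape, these determine p as stated.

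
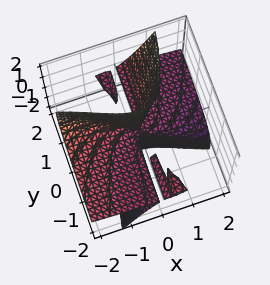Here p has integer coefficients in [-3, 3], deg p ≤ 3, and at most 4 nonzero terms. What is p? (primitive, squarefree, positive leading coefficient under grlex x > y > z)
x^3 + 3*x^2*z + 3*x*y*z - 3*y*z^2

(a) I count 3 distinct pieces.
(b) The degree is 3 — a generic line meets the surface in up to 3 points.
(c) From the axis intercepts and sections: every point of the y-axis in the box is on the surface; the visible z-axis segment lies entirely on the surface.
(d) Putting this together gives p.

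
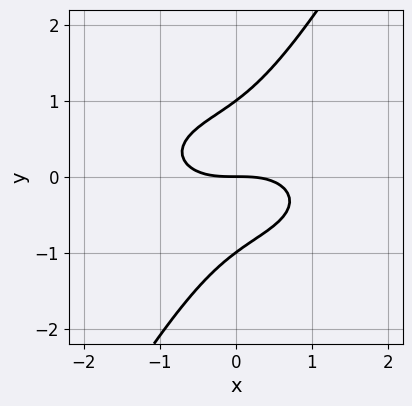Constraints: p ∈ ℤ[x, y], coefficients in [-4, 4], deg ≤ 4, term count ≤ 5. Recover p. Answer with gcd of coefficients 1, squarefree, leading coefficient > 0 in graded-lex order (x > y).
x^3 + 3*x*y^2 - 2*y^3 + 2*y

1. Degree: no degree-2 curve has this shape, so deg p = 3.
2. Observable constraints: it meets the x-axis at x = 0 (among the integer gridlines); the y-axis gridline crossings are at y ∈ {-1, 0, 1}.
3. Solving for integer coefficients yields p as stated.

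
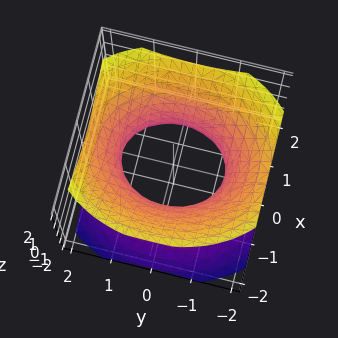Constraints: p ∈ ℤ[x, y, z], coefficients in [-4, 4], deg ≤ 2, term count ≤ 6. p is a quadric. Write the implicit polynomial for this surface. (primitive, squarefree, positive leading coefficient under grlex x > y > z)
3*x^2 + 2*y^2 - 3*z^2 - 3

The degree is 2 — one connected sheet with a waist; a quadric.
Symmetries: mirror symmetry x ↦ −x ⇒ only even powers of x; mirror symmetry z ↦ −z ⇒ only even powers of z; it's symmetric under y → −y, forcing even powers of y.
From the visible intercepts: it misses every integer gridline on the z-axis; the x-axis gridline crossings are at x ∈ {-1, 1}.
Fitting integer coefficients to these (and the overall shape) gives p.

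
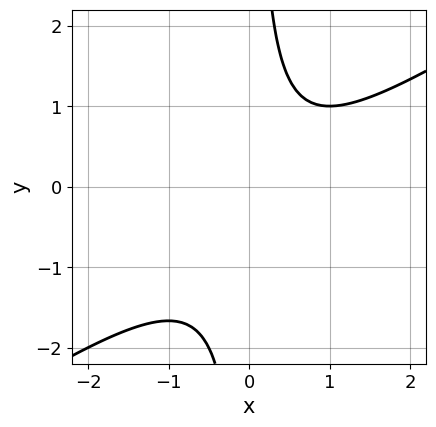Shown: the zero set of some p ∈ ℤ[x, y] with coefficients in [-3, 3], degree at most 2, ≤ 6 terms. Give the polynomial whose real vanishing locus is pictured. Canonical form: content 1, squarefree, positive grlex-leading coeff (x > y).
2*x^2 - 3*x*y - x + 2

First, degree: a generic line meets the curve in up to 2 points, so deg p = 2.
Then, checking where it meets the axes: it misses every integer gridline on the x-axis; no y-intercept at any integer in the box.
Finally, fitting integer coefficients to these (and the overall shape) gives p.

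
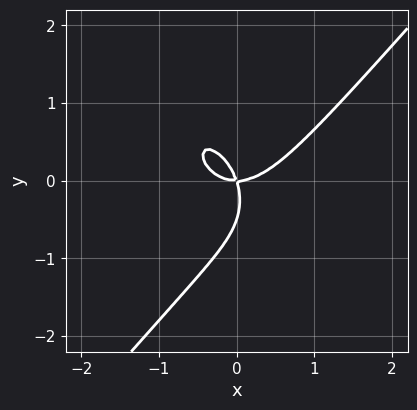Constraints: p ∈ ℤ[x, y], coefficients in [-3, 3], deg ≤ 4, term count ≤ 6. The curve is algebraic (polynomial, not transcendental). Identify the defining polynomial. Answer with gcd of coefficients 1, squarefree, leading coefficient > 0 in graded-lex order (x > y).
3*x^3 - 2*y^3 - 3*x*y - y^2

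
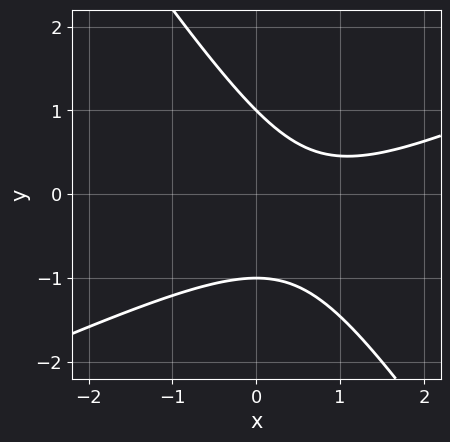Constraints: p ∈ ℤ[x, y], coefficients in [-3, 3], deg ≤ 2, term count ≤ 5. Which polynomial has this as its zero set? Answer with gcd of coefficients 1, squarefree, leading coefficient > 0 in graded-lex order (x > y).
2*x^2 - 3*x*y - 3*y^2 - 3*x + 3

1. The degree is 2 — the shape is more complex than any degree-1 curve.
2. Against the integer gridlines: the curve avoids every integer x-axis point in the box; among the integer gridlines, it crosses the y-axis at y ∈ {-1, 1}.
3. Together with the visible shape, these determine p as stated.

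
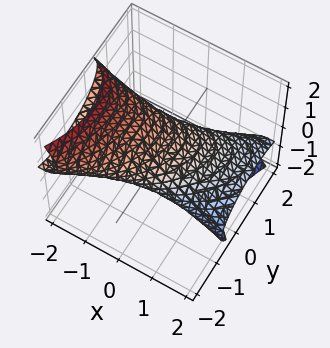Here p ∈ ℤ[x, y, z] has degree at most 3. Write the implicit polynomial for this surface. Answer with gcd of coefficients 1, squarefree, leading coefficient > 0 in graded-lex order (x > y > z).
x^2 - x*y + 3*x*z + y^2 + 2*z^2 - 1

1. deg p = 2.
2. From the axis intercepts and sections: among the integer gridlines, it crosses the y-axis at y ∈ {-1, 1}; the x-axis gridline crossings are at x ∈ {-1, 1}.
3. The integer polynomial consistent with all of this is the stated p.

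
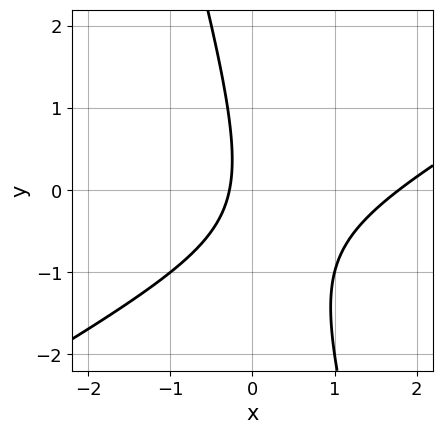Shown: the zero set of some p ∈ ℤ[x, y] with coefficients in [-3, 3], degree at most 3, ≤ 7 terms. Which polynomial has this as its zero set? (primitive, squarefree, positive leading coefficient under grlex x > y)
2*x^2 - 3*x*y - y^2 - 3*x - 1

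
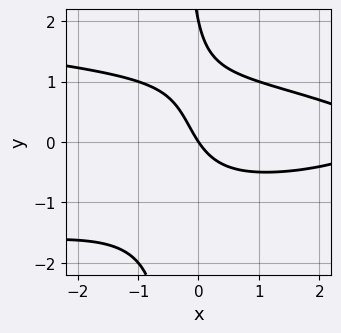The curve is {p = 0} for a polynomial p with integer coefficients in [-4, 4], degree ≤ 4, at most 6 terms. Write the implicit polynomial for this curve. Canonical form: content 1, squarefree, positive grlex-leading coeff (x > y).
3*x*y^2 + x^2 + y^2 - 3*x - 2*y

1. The degree is 3 — a generic line meets the curve in up to 3 points.
2. Observable constraints: the y-axis gridline crossings are at y ∈ {0, 2}; one x-axis crossing is at x = 0.
3. Together with the visible shape, these determine p as stated.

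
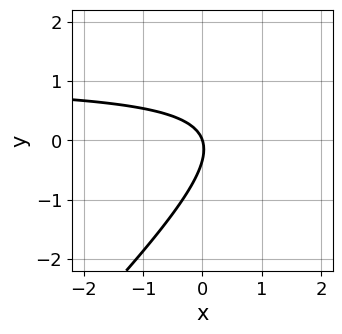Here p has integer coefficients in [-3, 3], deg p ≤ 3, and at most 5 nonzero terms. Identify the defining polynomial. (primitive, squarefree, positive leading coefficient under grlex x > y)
First, degree: a generic line meets the curve in up to 2 points, so deg p = 2.
Next, observable constraints: it meets the y-axis at y = 0 (among the integer gridlines); one x-axis crossing is at x = 0.
Finally, the integer polynomial consistent with all of this is the stated p.

3*x*y - 3*y^2 - 3*x - y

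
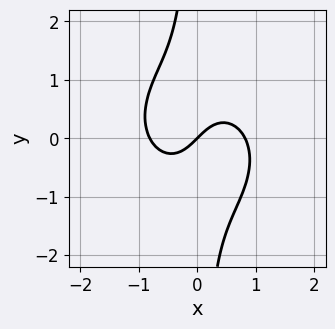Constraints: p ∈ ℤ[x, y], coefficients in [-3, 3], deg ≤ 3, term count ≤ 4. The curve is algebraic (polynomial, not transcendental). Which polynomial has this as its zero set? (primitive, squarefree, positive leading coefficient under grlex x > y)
3*x^3 + 3*x*y^2 - 2*x + 2*y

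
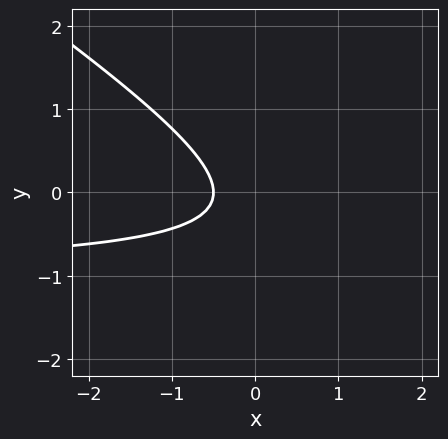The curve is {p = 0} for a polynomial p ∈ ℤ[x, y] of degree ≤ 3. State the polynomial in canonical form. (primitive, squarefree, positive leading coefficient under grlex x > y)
First, degree: a generic line meets the curve in up to 2 points, so deg p = 2.
Then, from the axis intercepts and sections: the curve avoids every integer y-axis point in the box.
Finally, the integer polynomial consistent with all of this is the stated p.

2*x*y + 3*y^2 + 2*x + y + 1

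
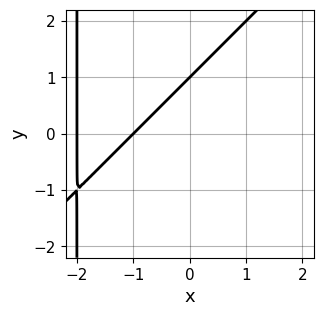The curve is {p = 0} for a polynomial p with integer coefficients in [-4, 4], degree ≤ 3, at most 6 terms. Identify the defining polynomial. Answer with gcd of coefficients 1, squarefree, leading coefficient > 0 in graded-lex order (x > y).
1. Degree: no degree-1 curve has this shape, so deg p = 2.
2. Reading off the gridlines: it crosses the y-axis at the gridline y = 1; among the integer gridlines, it crosses the x-axis at x ∈ {-2, -1}.
3. Together with the visible shape, these determine p as stated.

x^2 - x*y + 3*x - 2*y + 2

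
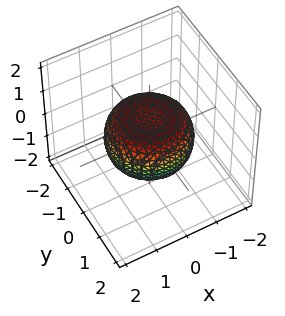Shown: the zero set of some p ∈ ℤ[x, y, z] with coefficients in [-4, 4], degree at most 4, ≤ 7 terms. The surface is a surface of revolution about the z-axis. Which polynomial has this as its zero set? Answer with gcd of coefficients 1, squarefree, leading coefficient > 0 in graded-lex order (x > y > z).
(a) The degree is 4 — no degree-3 surface has this shape.
(b) By symmetry, every cross-section ⟂ z is a circle, so x, y appear only via x² + y².
(c) Observable constraints: a circular section at z = 0 has radius between 1 and 2.
(d) Solving for integer coefficients yields p as stated.

x^4 + 2*x^2*y^2 + y^4 - x^2 - y^2 + 2*z^2 - 1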